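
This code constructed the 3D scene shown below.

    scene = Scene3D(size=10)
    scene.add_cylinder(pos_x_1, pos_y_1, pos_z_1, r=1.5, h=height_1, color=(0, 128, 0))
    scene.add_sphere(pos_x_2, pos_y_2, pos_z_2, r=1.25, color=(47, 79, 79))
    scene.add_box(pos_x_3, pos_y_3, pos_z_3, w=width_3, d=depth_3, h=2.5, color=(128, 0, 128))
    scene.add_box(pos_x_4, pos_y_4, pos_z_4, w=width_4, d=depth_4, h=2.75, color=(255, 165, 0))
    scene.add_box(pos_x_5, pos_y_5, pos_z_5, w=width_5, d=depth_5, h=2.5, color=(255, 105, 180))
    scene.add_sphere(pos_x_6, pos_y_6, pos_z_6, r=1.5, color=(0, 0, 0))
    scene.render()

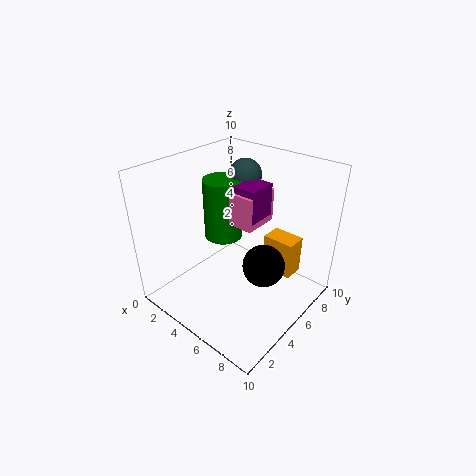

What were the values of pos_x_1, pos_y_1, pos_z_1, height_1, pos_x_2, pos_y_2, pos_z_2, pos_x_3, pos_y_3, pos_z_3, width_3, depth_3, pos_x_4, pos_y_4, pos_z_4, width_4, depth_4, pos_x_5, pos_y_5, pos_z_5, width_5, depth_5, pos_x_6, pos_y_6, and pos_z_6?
pos_x_1 = 2, pos_y_1 = 6.75, pos_z_1 = 3.25, height_1 = 4.75, pos_x_2 = 2.75, pos_y_2 = 8.5, pos_z_2 = 8, pos_x_3 = 3.25, pos_y_3 = 6.25, pos_z_3 = 5.5, width_3 = 2, depth_3 = 2.25, pos_x_4 = 6, pos_y_4 = 6.75, pos_z_4 = 2, width_4 = 2.25, depth_4 = 1.5, pos_x_5 = 3.25, pos_y_5 = 6, pos_z_5 = 5, width_5 = 2, depth_5 = 2.75, pos_x_6 = 6.75, pos_y_6 = 5.75, pos_z_6 = 3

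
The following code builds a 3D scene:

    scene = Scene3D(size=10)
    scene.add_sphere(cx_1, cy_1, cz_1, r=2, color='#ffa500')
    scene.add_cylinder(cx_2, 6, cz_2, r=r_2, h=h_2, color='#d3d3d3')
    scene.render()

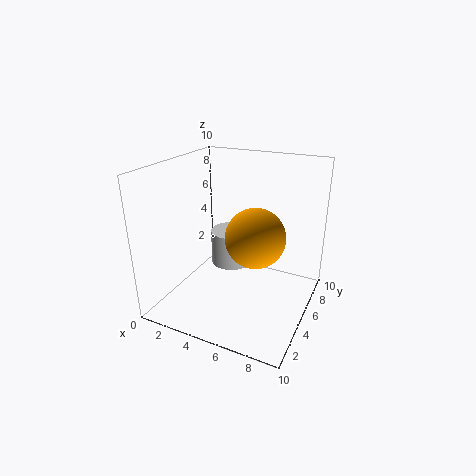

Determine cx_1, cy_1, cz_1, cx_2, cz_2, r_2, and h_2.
cx_1 = 6.5; cy_1 = 4.5; cz_1 = 5.5; cx_2 = 4; cz_2 = 2.5; r_2 = 1.5; h_2 = 2.5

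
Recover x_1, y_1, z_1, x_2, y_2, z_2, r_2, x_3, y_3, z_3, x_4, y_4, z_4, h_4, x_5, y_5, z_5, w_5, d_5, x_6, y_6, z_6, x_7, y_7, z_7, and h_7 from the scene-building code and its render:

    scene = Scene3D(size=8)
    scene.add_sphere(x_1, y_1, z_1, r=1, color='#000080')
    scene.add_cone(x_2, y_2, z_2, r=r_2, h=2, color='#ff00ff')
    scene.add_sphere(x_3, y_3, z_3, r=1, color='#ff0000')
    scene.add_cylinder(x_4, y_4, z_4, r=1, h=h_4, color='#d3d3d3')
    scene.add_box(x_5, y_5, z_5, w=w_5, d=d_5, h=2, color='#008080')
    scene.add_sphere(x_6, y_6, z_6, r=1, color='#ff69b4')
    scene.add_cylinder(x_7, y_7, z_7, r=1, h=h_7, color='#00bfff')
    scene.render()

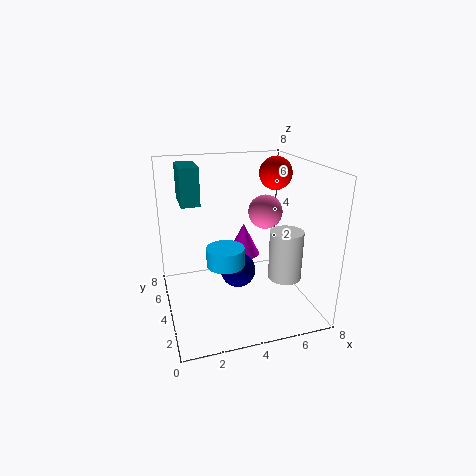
x_1 = 4
y_1 = 4
z_1 = 2
x_2 = 5
y_2 = 6
z_2 = 2
r_2 = 1
x_3 = 7
y_3 = 6
z_3 = 7
x_4 = 7
y_4 = 4
z_4 = 1
h_4 = 3
x_5 = 1
y_5 = 4
z_5 = 6
w_5 = 1
d_5 = 2
x_6 = 6
y_6 = 5
z_6 = 5
x_7 = 3
y_7 = 3
z_7 = 3
h_7 = 1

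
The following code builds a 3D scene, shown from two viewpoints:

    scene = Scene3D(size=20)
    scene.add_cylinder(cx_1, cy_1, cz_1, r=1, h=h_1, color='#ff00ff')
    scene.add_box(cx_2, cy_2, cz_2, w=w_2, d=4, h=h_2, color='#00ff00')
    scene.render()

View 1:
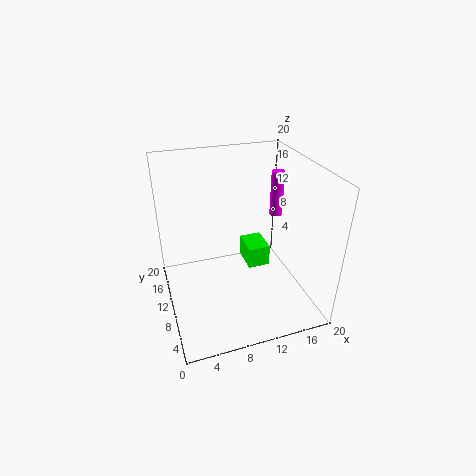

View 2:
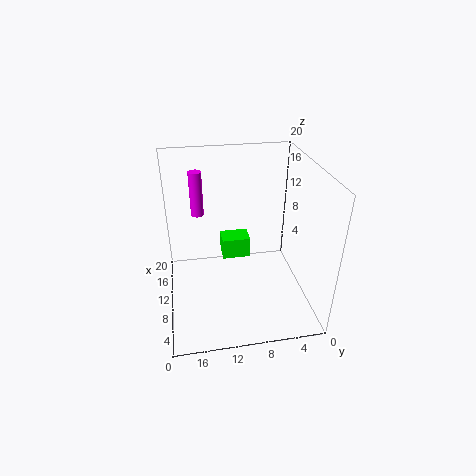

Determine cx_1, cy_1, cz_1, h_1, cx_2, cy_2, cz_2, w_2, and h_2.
cx_1 = 18, cy_1 = 15, cz_1 = 10, h_1 = 7, cx_2 = 11, cy_2 = 8, cz_2 = 6, w_2 = 3, h_2 = 3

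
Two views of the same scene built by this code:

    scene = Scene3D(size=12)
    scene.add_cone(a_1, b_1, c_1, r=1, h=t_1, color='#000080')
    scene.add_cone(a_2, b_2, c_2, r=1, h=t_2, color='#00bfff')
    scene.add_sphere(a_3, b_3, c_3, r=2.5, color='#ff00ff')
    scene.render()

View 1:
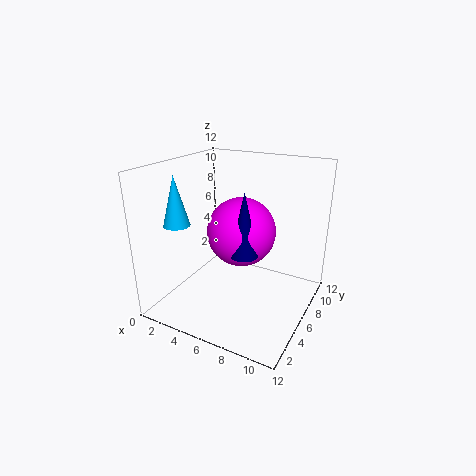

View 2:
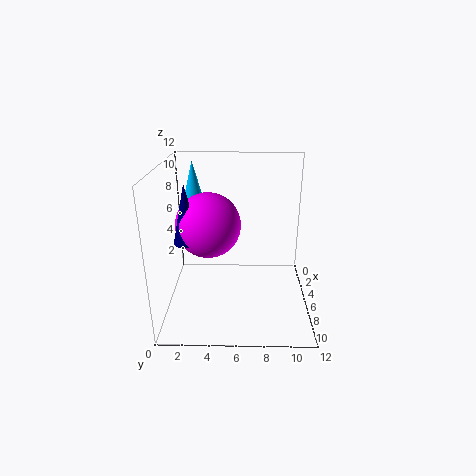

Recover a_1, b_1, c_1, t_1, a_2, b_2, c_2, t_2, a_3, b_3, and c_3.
a_1 = 8.5; b_1 = 2.25; c_1 = 6.75; t_1 = 4.5; a_2 = 3; b_2 = 2; c_2 = 8; t_2 = 3.75; a_3 = 7.5; b_3 = 3.75; c_3 = 7.75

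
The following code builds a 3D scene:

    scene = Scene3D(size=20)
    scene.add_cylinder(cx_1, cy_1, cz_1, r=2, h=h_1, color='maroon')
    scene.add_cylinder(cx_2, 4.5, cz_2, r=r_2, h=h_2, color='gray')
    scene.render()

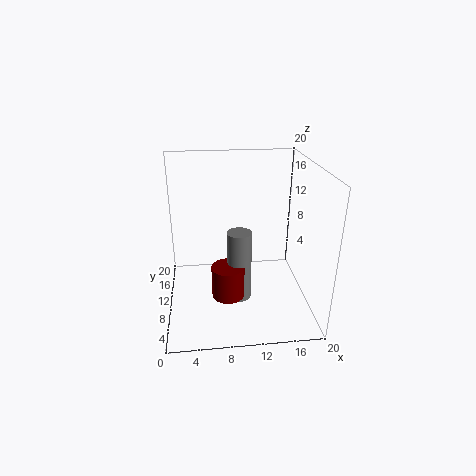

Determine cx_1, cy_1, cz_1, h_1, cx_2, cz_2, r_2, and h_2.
cx_1 = 8
cy_1 = 3.5
cz_1 = 5.5
h_1 = 4
cx_2 = 9.5
cz_2 = 4.5
r_2 = 1.5
h_2 = 9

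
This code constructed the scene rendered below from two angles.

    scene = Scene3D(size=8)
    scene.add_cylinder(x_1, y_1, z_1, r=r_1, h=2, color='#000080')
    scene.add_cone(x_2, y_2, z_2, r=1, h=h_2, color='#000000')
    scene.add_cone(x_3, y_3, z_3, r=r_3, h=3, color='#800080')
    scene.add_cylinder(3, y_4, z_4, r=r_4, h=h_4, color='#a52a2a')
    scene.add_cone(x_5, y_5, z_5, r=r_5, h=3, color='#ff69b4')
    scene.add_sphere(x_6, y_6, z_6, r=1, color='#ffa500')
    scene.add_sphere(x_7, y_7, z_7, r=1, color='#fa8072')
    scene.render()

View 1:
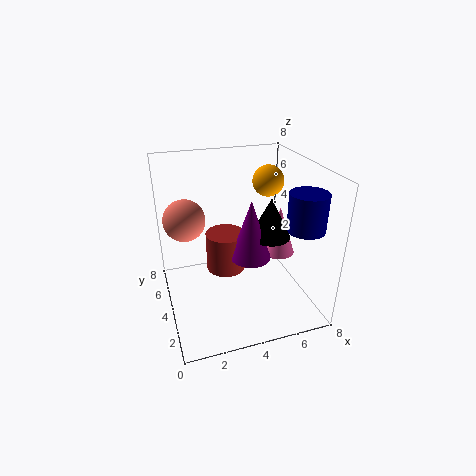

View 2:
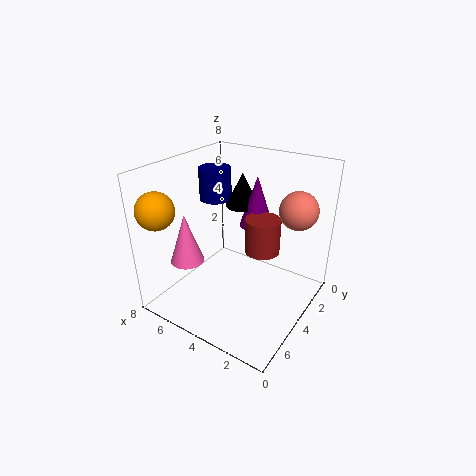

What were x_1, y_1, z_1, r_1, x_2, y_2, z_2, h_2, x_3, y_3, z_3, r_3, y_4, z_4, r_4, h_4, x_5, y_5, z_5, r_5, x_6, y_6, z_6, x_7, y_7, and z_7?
x_1 = 7, y_1 = 2, z_1 = 5, r_1 = 1, x_2 = 5, y_2 = 2, z_2 = 5, h_2 = 2, x_3 = 4, y_3 = 2, z_3 = 4, r_3 = 1, y_4 = 3, z_4 = 3, r_4 = 1, h_4 = 2, x_5 = 7, y_5 = 5, z_5 = 2, r_5 = 1, x_6 = 7, y_6 = 7, z_6 = 6, x_7 = 1, y_7 = 3, z_7 = 6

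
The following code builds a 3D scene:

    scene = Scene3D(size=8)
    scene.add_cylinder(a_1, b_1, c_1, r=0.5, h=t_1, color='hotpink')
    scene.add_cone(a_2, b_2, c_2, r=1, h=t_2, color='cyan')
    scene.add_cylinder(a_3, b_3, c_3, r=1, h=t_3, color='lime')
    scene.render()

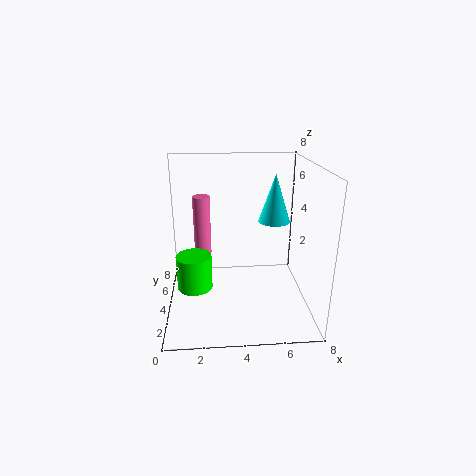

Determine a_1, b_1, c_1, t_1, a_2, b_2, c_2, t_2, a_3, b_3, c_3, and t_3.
a_1 = 2
b_1 = 5.5
c_1 = 2.5
t_1 = 3.5
a_2 = 6.5
b_2 = 6.5
c_2 = 4
t_2 = 3
a_3 = 1.5
b_3 = 4
c_3 = 1
t_3 = 2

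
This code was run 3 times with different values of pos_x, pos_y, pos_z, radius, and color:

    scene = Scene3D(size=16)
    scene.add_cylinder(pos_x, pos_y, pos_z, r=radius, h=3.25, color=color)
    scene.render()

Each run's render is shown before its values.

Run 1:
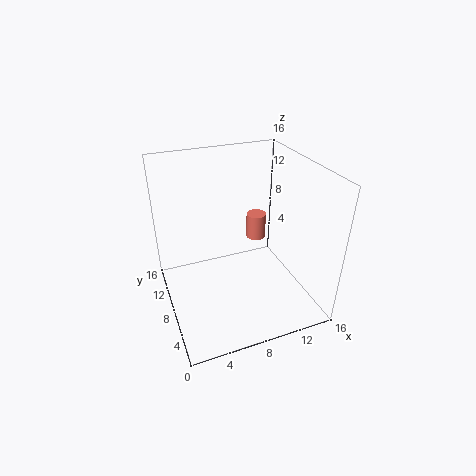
pos_x = 12.5
pos_y = 13
pos_z = 4.5
radius = 1.25
color = 'salmon'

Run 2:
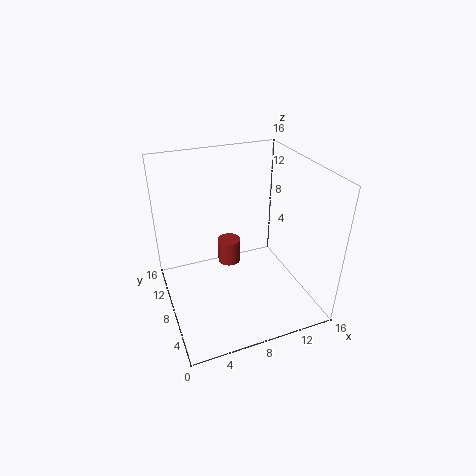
pos_x = 9
pos_y = 13.75
pos_z = 1
radius = 1.5
color = 'brown'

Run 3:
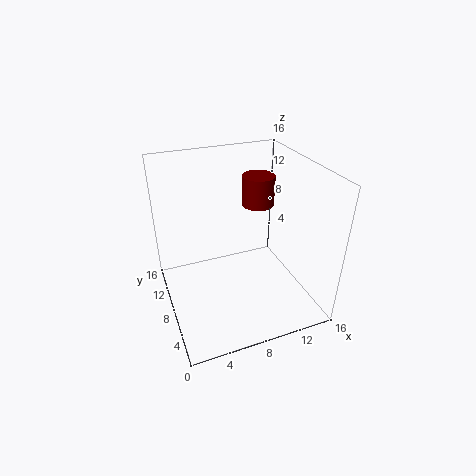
pos_x = 10.5
pos_y = 8.5
pos_z = 11.5
radius = 1.75
color = 'maroon'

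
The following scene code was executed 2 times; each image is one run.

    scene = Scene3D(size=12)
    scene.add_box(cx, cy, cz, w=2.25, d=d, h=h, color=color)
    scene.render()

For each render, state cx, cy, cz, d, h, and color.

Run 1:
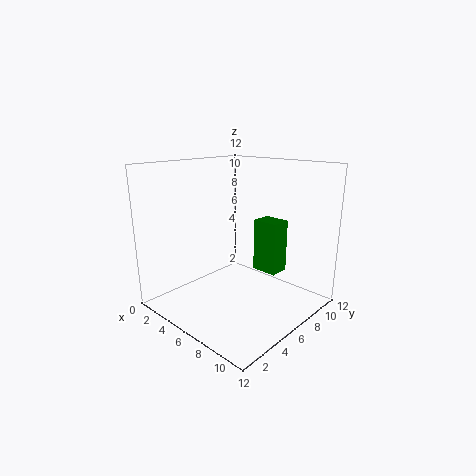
cx = 6.25, cy = 7.75, cz = 2.75, d = 1.75, h = 4.5, color = 'green'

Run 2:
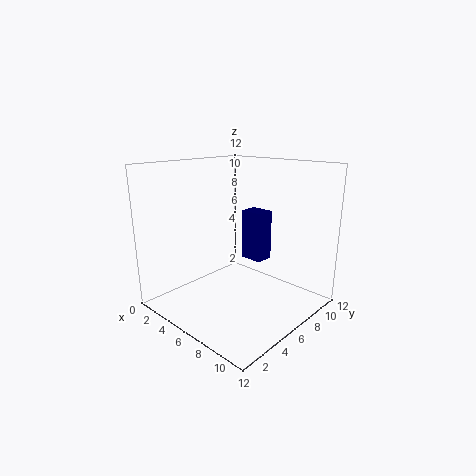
cx = 3.25, cy = 9.5, cz = 2.5, d = 1.75, h = 4.75, color = 'navy'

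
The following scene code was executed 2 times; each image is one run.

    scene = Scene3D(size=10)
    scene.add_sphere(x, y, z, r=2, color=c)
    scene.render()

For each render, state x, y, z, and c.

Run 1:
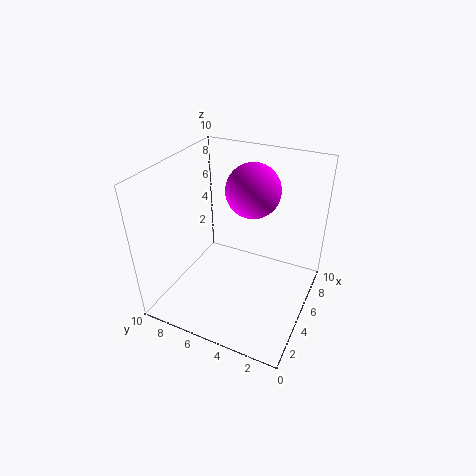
x = 7.5, y = 5, z = 7.5, c = 'magenta'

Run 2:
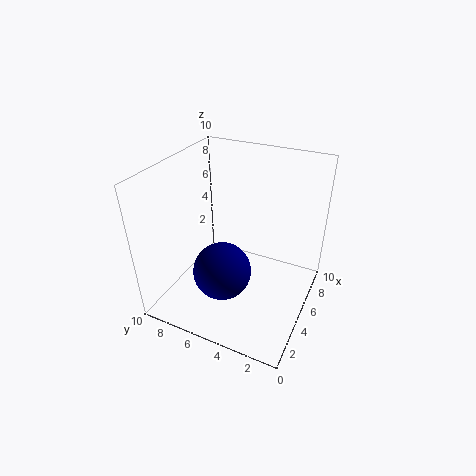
x = 3.5, y = 5.5, z = 3, c = 'navy'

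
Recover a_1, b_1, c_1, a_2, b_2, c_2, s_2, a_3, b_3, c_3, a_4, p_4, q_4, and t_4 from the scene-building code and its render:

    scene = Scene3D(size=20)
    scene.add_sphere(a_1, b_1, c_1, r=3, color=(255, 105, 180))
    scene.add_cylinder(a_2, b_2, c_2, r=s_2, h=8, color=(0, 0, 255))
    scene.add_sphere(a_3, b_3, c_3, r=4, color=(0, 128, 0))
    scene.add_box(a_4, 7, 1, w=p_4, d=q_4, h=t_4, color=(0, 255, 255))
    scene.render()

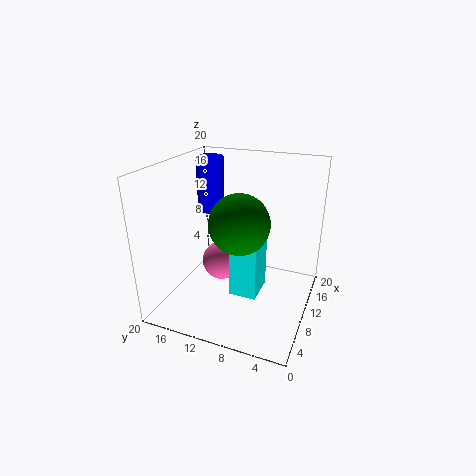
a_1 = 13; b_1 = 14; c_1 = 4; a_2 = 14; b_2 = 16; c_2 = 12; s_2 = 2; a_3 = 8; b_3 = 9; c_3 = 13; a_4 = 9; p_4 = 5; q_4 = 4; t_4 = 8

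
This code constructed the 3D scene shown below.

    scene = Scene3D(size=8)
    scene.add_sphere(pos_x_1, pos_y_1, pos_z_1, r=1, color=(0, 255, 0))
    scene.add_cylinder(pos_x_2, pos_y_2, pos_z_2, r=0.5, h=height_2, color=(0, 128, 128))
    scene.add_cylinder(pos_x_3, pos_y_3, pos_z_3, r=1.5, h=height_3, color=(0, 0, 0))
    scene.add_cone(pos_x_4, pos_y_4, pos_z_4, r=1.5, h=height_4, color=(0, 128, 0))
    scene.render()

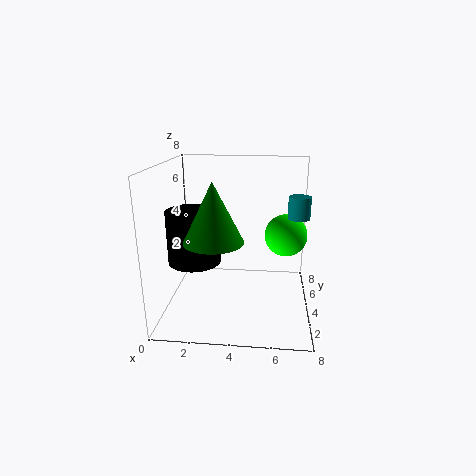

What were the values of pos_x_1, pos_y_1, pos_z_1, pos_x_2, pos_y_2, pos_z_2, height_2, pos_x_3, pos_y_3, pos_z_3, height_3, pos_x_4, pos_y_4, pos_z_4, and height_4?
pos_x_1 = 6.5
pos_y_1 = 2
pos_z_1 = 5
pos_x_2 = 7
pos_y_2 = 1.5
pos_z_2 = 6
height_2 = 1
pos_x_3 = 1.5
pos_y_3 = 4
pos_z_3 = 2.5
height_3 = 3
pos_x_4 = 3
pos_y_4 = 2
pos_z_4 = 4.5
height_4 = 3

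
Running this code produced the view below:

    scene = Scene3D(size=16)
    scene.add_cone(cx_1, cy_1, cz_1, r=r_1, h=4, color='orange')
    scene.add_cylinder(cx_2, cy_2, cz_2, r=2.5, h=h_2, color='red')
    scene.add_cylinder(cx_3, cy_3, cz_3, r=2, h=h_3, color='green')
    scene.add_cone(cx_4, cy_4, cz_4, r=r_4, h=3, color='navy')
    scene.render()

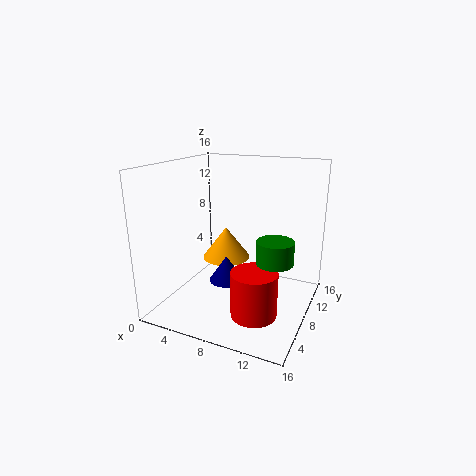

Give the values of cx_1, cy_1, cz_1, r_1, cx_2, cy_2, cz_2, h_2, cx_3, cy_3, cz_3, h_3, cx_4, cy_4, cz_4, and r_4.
cx_1 = 4.5
cy_1 = 12
cz_1 = 3.5
r_1 = 3
cx_2 = 11
cy_2 = 5.5
cz_2 = 0.5
h_2 = 5
cx_3 = 12.5
cy_3 = 7.5
cz_3 = 6
h_3 = 2.5
cx_4 = 6.5
cy_4 = 8
cz_4 = 2.5
r_4 = 2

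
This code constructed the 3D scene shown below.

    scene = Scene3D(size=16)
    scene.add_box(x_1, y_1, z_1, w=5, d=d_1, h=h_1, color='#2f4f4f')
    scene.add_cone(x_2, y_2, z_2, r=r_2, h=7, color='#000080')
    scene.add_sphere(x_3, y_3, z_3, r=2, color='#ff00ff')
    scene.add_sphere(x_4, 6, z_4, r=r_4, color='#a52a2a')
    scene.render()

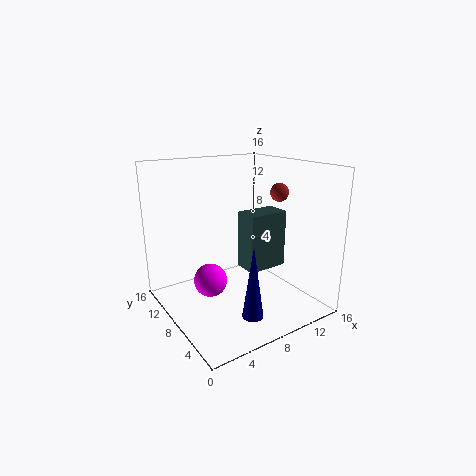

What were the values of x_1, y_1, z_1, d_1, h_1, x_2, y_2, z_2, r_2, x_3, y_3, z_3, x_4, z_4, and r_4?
x_1 = 10
y_1 = 8
z_1 = 3
d_1 = 3
h_1 = 7
x_2 = 5
y_2 = 1
z_2 = 3
r_2 = 1
x_3 = 6
y_3 = 11
z_3 = 2
x_4 = 12
z_4 = 13
r_4 = 1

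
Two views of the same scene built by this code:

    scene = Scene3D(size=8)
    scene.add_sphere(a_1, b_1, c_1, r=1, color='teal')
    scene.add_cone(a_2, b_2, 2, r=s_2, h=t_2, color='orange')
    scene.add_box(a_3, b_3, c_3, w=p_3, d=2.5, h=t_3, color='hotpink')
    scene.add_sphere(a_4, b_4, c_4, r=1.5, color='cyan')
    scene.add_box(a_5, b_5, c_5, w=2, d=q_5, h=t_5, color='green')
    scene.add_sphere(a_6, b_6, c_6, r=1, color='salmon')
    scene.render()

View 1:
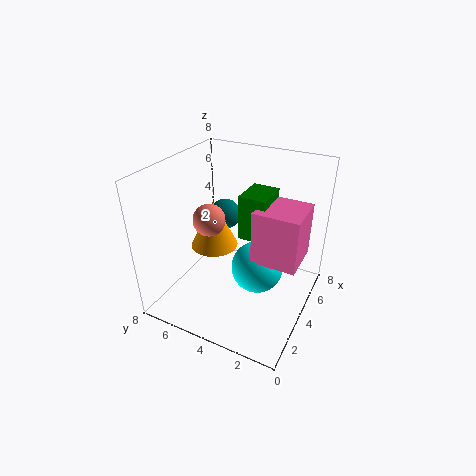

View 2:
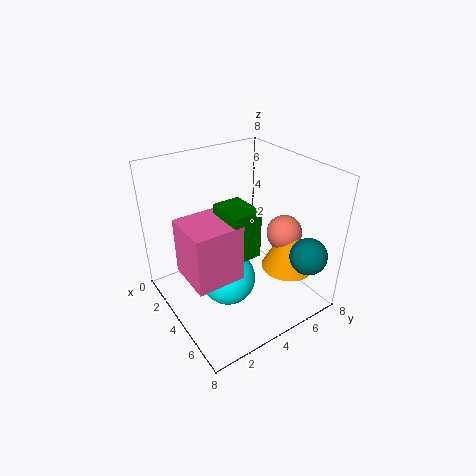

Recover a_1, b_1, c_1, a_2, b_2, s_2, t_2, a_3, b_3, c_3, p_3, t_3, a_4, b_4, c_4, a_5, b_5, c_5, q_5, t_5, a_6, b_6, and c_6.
a_1 = 7, b_1 = 6.5, c_1 = 3.5, a_2 = 5.5, b_2 = 6.5, s_2 = 1.5, t_2 = 3, a_3 = 3.5, b_3 = 0.5, c_3 = 3, p_3 = 2.5, t_3 = 3, a_4 = 4.5, b_4 = 3, c_4 = 2, a_5 = 4, b_5 = 2.5, c_5 = 4, q_5 = 1.5, t_5 = 2.5, a_6 = 5, b_6 = 6.5, c_6 = 4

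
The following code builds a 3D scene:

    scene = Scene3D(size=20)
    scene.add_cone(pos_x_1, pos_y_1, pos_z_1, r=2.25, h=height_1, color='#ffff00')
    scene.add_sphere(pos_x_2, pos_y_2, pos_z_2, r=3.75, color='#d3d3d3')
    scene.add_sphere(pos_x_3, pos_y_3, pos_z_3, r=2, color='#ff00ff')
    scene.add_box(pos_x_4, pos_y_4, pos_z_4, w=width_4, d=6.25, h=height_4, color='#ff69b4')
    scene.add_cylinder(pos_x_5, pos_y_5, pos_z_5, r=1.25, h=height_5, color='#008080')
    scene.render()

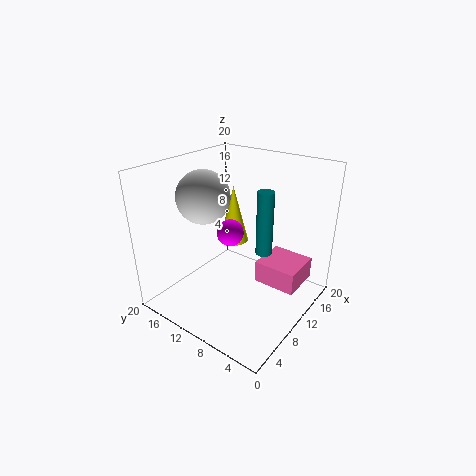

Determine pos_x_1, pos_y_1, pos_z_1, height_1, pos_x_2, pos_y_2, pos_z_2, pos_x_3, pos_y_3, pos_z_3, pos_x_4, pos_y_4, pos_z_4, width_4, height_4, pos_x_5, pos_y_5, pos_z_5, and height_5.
pos_x_1 = 14.25; pos_y_1 = 14; pos_z_1 = 6.75; height_1 = 8.75; pos_x_2 = 8.75; pos_y_2 = 15; pos_z_2 = 15.25; pos_x_3 = 11.75; pos_y_3 = 12.75; pos_z_3 = 9.25; pos_x_4 = 12.25; pos_y_4 = 2.25; pos_z_4 = 2.25; width_4 = 6; height_4 = 3.25; pos_x_5 = 14.5; pos_y_5 = 8.5; pos_z_5 = 6; height_5 = 9.75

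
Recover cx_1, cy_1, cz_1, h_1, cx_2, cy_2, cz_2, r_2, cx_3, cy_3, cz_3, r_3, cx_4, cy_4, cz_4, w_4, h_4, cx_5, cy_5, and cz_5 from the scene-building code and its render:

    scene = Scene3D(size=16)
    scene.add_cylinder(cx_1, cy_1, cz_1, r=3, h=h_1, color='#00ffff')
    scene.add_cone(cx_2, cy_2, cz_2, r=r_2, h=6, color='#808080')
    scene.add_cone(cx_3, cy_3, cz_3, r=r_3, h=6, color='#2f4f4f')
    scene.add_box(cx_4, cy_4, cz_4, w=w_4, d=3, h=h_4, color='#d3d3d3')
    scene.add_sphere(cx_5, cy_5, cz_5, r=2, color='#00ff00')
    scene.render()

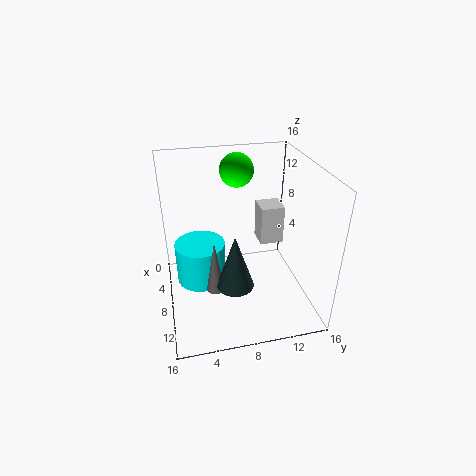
cx_1 = 5; cy_1 = 4; cz_1 = 1; h_1 = 5; cx_2 = 10; cy_2 = 5; cz_2 = 3; r_2 = 1; cx_3 = 11; cy_3 = 7; cz_3 = 4; r_3 = 2; cx_4 = 1; cy_4 = 12; cz_4 = 4; w_4 = 3; h_4 = 5; cx_5 = 3; cy_5 = 9; cz_5 = 14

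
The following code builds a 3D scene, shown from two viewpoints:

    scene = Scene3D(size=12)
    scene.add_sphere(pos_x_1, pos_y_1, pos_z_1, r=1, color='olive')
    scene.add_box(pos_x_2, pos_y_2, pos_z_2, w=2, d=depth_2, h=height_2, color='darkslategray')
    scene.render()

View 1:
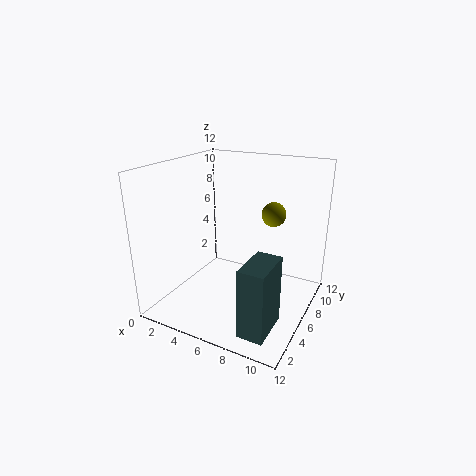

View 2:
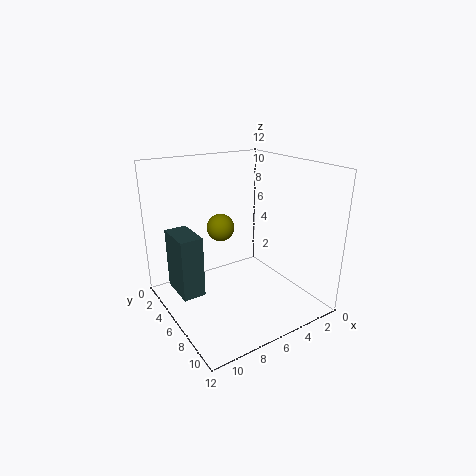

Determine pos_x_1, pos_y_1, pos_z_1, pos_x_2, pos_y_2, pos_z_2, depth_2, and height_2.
pos_x_1 = 8.5
pos_y_1 = 7.5
pos_z_1 = 8
pos_x_2 = 8.5
pos_y_2 = 1
pos_z_2 = 0.5
depth_2 = 3.5
height_2 = 5.5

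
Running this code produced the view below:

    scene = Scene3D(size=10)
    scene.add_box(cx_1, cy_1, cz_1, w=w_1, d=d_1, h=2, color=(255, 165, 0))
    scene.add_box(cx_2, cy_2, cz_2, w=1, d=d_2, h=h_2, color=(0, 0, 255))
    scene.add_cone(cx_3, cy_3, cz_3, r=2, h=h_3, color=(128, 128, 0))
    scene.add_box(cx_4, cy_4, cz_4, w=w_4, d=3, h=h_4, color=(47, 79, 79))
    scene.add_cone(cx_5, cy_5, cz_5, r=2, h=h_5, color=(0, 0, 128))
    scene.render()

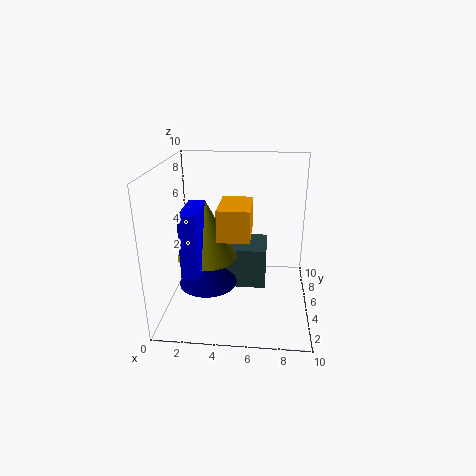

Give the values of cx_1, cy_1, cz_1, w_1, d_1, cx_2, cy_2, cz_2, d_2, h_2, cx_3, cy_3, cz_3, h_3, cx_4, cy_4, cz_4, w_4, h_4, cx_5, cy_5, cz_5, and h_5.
cx_1 = 4; cy_1 = 2; cz_1 = 6; w_1 = 2; d_1 = 3; cx_2 = 2; cy_2 = 1; cz_2 = 4; d_2 = 3; h_2 = 4; cx_3 = 3; cy_3 = 4; cz_3 = 4; h_3 = 4; cx_4 = 4; cy_4 = 5; cz_4 = 1; w_4 = 3; h_4 = 3; cx_5 = 3; cy_5 = 4; cz_5 = 2; h_5 = 2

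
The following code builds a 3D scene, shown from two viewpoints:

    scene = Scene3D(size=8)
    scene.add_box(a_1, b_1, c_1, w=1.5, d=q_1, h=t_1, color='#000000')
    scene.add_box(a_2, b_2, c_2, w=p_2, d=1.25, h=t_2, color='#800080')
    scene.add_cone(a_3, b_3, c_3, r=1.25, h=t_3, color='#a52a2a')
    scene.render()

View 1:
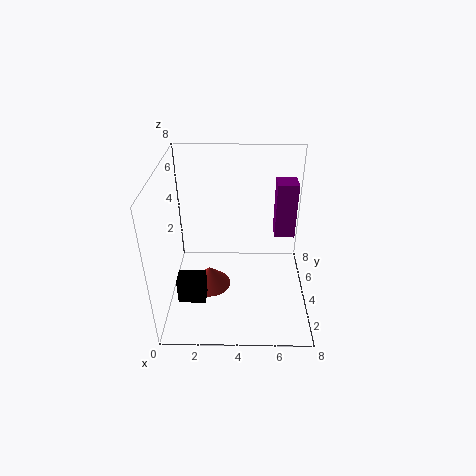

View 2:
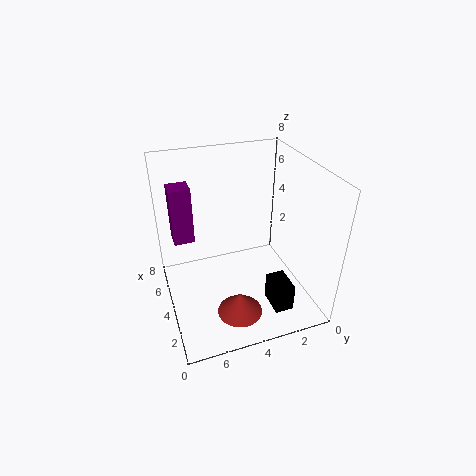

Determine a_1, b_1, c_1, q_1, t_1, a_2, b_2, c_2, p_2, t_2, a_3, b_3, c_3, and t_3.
a_1 = 0.75, b_1 = 2, c_1 = 1, q_1 = 1, t_1 = 1.5, a_2 = 6.25, b_2 = 6, c_2 = 2.75, p_2 = 1.25, t_2 = 3.5, a_3 = 2.25, b_3 = 4.5, c_3 = 0.25, t_3 = 1.25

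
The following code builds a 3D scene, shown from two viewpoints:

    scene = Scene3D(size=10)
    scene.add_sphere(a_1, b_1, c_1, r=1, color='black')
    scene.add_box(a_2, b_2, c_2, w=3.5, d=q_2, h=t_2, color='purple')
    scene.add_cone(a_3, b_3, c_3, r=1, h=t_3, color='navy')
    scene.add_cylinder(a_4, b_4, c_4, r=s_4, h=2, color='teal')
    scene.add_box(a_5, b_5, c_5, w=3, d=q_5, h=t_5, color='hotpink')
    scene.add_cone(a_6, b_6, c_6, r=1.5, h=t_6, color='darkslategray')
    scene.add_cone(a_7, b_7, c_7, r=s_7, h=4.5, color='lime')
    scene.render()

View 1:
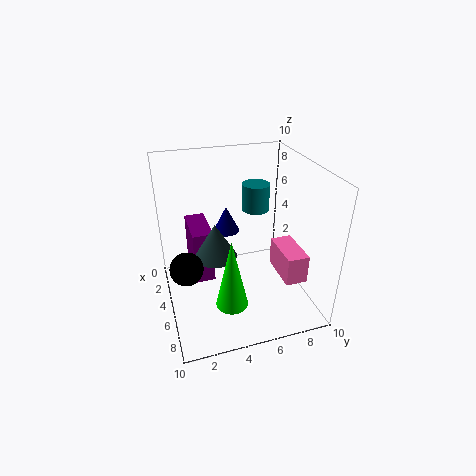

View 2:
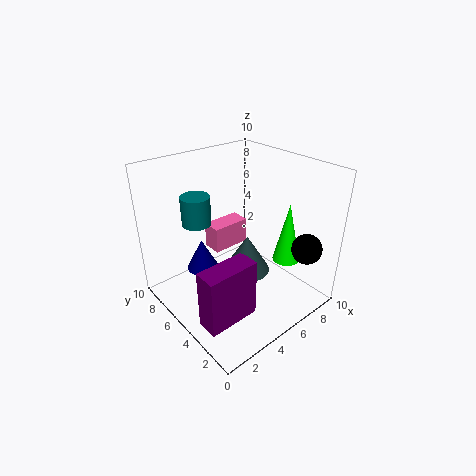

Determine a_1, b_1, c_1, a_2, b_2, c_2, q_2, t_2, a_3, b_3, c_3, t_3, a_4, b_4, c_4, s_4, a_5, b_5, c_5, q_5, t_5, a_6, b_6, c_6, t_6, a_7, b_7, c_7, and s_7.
a_1 = 7.5, b_1 = 1, c_1 = 5, a_2 = 0.5, b_2 = 2, c_2 = 1, q_2 = 1.5, t_2 = 4, a_3 = 2, b_3 = 5, c_3 = 4, t_3 = 2, a_4 = 3, b_4 = 7, c_4 = 6, s_4 = 1, a_5 = 5, b_5 = 7.5, c_5 = 2.5, q_5 = 1.5, t_5 = 2, a_6 = 4.5, b_6 = 3.5, c_6 = 3.5, t_6 = 2.5, a_7 = 8.5, b_7 = 3.5, c_7 = 2.5, s_7 = 1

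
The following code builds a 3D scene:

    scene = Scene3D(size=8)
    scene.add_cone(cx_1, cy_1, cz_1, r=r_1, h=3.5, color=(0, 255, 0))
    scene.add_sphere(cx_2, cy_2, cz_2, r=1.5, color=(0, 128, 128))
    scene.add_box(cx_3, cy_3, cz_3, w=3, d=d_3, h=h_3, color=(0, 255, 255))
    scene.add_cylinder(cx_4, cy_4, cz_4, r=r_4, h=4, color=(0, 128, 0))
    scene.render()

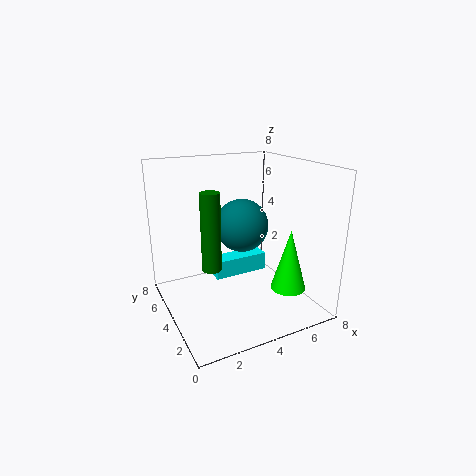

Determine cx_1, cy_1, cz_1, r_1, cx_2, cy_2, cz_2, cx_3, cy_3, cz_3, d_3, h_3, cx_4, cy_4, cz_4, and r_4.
cx_1 = 6.5
cy_1 = 2.5
cz_1 = 1
r_1 = 1
cx_2 = 4.5
cy_2 = 4.5
cz_2 = 4.5
cx_3 = 2.5
cy_3 = 3.5
cz_3 = 2
d_3 = 1
h_3 = 1
cx_4 = 2
cy_4 = 3
cz_4 = 3
r_4 = 0.5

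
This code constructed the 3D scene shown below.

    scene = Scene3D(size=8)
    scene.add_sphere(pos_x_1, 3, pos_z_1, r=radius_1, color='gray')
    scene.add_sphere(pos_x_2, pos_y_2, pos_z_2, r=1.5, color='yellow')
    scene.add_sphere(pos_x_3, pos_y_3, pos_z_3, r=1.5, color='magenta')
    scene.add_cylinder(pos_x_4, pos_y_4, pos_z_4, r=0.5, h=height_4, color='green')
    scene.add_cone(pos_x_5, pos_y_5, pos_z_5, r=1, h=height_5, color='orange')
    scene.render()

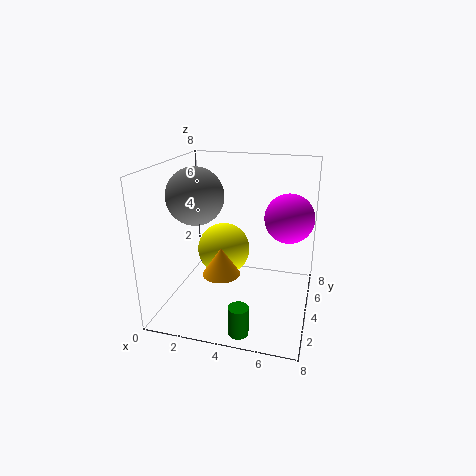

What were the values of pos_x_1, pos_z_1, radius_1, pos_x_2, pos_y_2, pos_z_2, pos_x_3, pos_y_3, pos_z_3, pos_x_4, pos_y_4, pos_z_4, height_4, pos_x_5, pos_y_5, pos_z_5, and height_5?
pos_x_1 = 2
pos_z_1 = 6.5
radius_1 = 1.5
pos_x_2 = 3
pos_y_2 = 4.5
pos_z_2 = 3
pos_x_3 = 6.5
pos_y_3 = 6.5
pos_z_3 = 4.5
pos_x_4 = 5
pos_y_4 = 0.5
pos_z_4 = 0.5
height_4 = 1.5
pos_x_5 = 3.5
pos_y_5 = 2.5
pos_z_5 = 2.5
height_5 = 1.5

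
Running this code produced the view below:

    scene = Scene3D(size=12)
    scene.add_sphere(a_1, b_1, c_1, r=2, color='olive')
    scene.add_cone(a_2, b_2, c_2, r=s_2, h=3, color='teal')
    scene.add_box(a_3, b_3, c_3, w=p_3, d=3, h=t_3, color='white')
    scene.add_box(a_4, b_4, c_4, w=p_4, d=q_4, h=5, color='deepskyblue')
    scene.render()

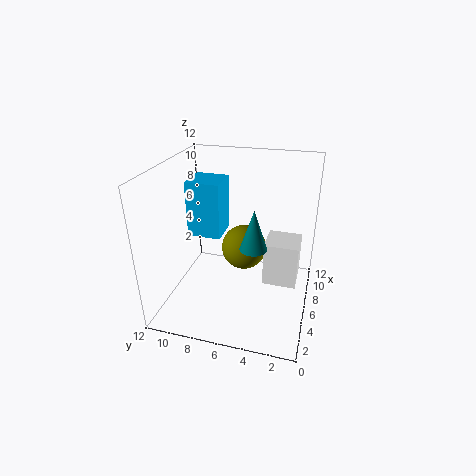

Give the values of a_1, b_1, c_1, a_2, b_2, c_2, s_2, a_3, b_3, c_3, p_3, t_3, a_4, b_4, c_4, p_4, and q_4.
a_1 = 8
b_1 = 6
c_1 = 4
a_2 = 3
b_2 = 4
c_2 = 7
s_2 = 1
a_3 = 7
b_3 = 1
c_3 = 1
p_3 = 3
t_3 = 4
a_4 = 7
b_4 = 8
c_4 = 5
p_4 = 3
q_4 = 3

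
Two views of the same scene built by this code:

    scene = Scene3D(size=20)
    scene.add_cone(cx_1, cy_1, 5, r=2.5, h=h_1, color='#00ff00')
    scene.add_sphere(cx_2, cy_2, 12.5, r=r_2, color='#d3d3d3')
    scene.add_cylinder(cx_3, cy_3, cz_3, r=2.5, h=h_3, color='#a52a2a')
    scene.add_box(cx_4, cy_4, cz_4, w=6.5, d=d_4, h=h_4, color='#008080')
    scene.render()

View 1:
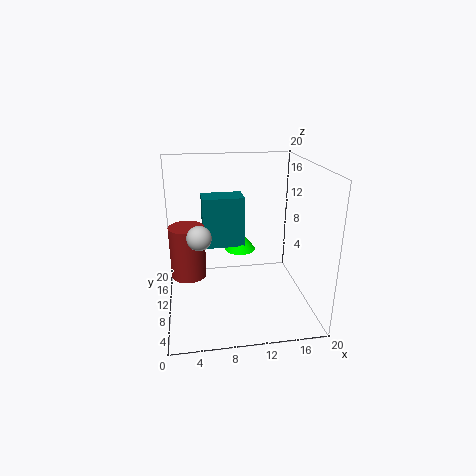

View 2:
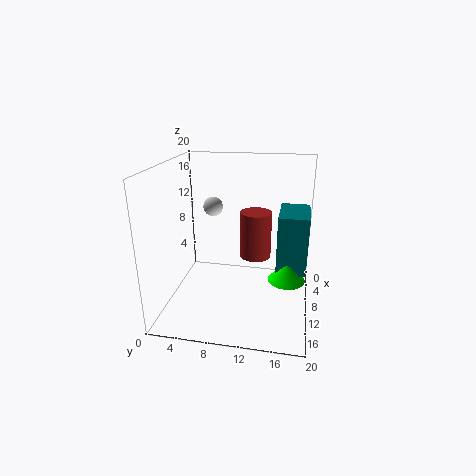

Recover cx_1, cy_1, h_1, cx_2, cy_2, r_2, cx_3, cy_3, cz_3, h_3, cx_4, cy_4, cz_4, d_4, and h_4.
cx_1 = 11.5, cy_1 = 17, h_1 = 3, cx_2 = 4.5, cy_2 = 5, r_2 = 1.5, cx_3 = 3, cy_3 = 11.5, cz_3 = 4, h_3 = 7.5, cx_4 = 5.5, cy_4 = 15.5, cz_4 = 6, d_4 = 4, h_4 = 8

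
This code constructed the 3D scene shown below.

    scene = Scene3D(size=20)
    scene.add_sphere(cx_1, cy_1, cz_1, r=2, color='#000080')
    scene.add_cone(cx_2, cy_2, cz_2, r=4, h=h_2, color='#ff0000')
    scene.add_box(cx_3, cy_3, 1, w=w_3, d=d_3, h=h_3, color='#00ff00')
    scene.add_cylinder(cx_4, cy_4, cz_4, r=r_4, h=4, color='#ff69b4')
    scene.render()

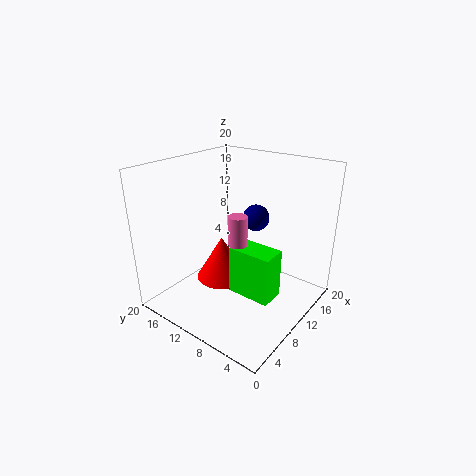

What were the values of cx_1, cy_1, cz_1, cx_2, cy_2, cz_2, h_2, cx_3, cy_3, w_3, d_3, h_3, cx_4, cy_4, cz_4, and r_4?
cx_1 = 15.5; cy_1 = 10.75; cz_1 = 11; cx_2 = 11.75; cy_2 = 14.5; cz_2 = 1.25; h_2 = 6.75; cx_3 = 9.5; cy_3 = 4.75; w_3 = 3.75; d_3 = 6.5; h_3 = 7.25; cx_4 = 8; cy_4 = 8.5; cz_4 = 10.25; r_4 = 1.25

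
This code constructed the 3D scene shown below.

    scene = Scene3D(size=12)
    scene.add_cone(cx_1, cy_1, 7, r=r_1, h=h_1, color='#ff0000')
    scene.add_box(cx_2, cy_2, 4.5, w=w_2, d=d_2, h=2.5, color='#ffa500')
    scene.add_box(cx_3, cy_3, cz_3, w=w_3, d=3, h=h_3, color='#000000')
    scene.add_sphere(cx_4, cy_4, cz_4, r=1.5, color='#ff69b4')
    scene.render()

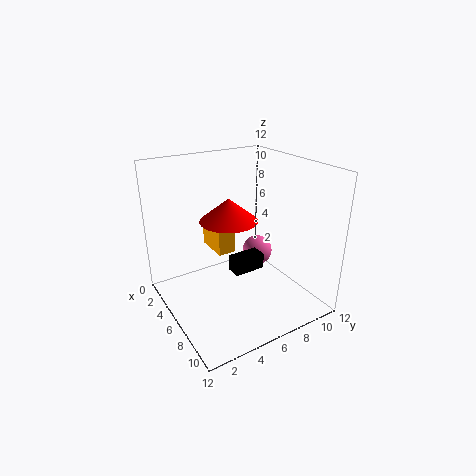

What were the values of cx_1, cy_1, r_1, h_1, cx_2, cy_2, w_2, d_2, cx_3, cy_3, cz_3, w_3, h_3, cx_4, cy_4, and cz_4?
cx_1 = 4.5, cy_1 = 6, r_1 = 2.5, h_1 = 2, cx_2 = 2.5, cy_2 = 4.5, w_2 = 3, d_2 = 1.5, cx_3 = 3.5, cy_3 = 6.5, cz_3 = 1.5, w_3 = 1.5, h_3 = 1.5, cx_4 = 2.5, cy_4 = 10.5, cz_4 = 2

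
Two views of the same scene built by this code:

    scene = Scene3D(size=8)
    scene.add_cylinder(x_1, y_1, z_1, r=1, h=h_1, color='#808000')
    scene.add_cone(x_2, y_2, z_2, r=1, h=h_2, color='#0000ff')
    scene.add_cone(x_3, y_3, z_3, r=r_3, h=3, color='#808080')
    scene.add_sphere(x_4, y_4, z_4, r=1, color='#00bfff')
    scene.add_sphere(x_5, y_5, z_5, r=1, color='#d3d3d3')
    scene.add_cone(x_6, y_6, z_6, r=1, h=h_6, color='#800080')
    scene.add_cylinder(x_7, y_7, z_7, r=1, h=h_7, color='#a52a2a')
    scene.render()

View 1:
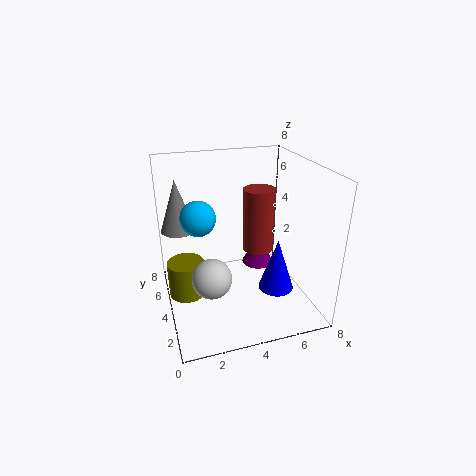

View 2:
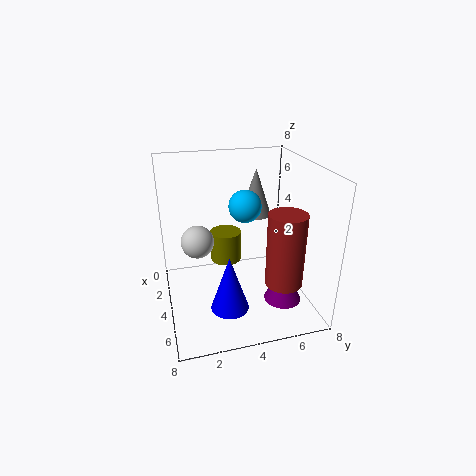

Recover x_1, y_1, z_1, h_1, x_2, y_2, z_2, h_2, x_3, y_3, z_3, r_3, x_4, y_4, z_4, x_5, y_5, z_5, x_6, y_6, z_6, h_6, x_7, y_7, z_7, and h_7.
x_1 = 1, y_1 = 4, z_1 = 1, h_1 = 2, x_2 = 6, y_2 = 3, z_2 = 1, h_2 = 3, x_3 = 1, y_3 = 6, z_3 = 4, r_3 = 1, x_4 = 2, y_4 = 5, z_4 = 5, x_5 = 2, y_5 = 2, z_5 = 3, x_6 = 6, y_6 = 6, z_6 = 1, h_6 = 2, x_7 = 6, y_7 = 6, z_7 = 2, h_7 = 4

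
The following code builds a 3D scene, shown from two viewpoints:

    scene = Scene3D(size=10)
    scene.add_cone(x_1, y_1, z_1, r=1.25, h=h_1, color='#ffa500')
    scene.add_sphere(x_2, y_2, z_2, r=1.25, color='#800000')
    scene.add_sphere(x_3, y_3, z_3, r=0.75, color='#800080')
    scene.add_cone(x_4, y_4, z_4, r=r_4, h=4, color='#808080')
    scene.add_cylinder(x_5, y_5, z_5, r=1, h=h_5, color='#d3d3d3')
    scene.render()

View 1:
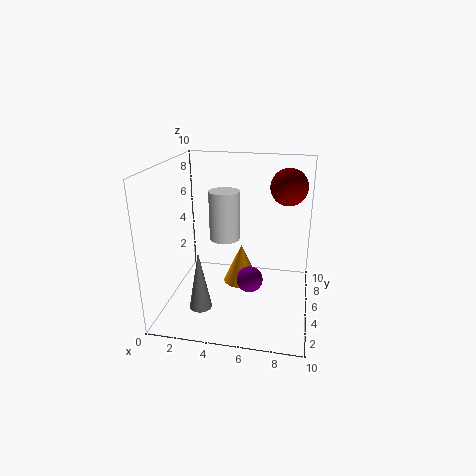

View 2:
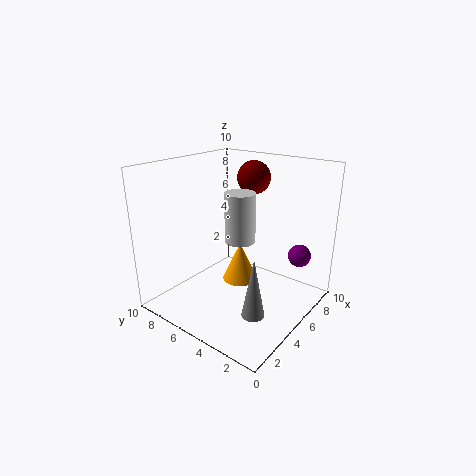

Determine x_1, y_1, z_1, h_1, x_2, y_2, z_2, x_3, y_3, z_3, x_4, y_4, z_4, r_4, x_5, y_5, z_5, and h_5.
x_1 = 5.25; y_1 = 5; z_1 = 1.75; h_1 = 2.75; x_2 = 8.25; y_2 = 6; z_2 = 8.5; x_3 = 6.5; y_3 = 1; z_3 = 4.25; x_4 = 3; y_4 = 2.25; z_4 = 1; r_4 = 0.75; x_5 = 4.25; y_5 = 4.25; z_5 = 5.25; h_5 = 3.25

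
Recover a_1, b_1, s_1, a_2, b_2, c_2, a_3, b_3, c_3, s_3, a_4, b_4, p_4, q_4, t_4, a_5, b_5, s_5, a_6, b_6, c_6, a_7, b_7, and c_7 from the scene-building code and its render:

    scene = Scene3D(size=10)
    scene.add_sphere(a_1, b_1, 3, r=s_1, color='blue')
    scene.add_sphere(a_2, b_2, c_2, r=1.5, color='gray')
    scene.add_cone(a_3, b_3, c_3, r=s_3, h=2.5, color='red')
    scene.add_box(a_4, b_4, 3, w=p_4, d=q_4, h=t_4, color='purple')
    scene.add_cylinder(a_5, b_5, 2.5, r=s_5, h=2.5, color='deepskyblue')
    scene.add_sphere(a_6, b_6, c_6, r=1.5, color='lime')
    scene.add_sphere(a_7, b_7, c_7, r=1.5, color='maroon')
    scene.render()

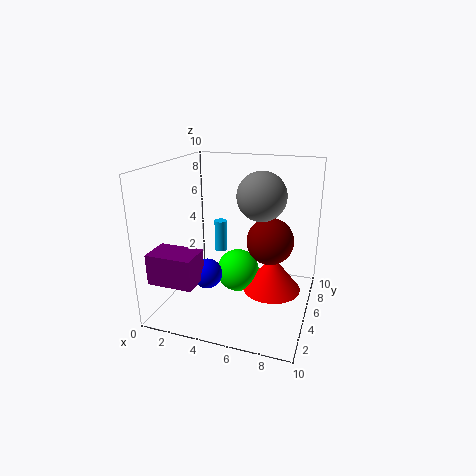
a_1 = 3.5, b_1 = 3, s_1 = 1, a_2 = 7, b_2 = 3.5, c_2 = 8.5, a_3 = 7.5, b_3 = 5, c_3 = 1.5, s_3 = 2, a_4 = 0.5, b_4 = 0.5, p_4 = 3, q_4 = 2, t_4 = 2, a_5 = 2.5, b_5 = 8, s_5 = 0.5, a_6 = 5, b_6 = 5, c_6 = 2.5, a_7 = 7.5, b_7 = 4, c_7 = 5.5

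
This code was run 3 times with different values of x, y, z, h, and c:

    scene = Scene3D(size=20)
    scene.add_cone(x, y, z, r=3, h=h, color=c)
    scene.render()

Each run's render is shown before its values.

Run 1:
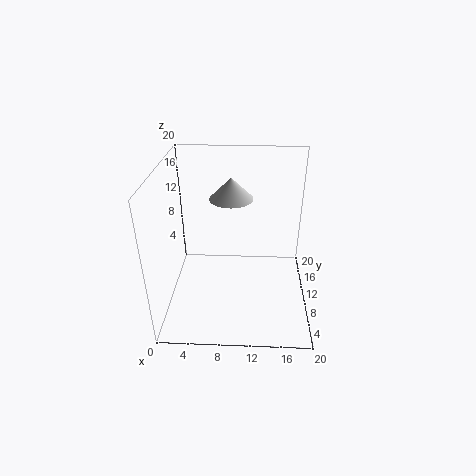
x = 9; y = 12; z = 15; h = 3; c = 'lightgray'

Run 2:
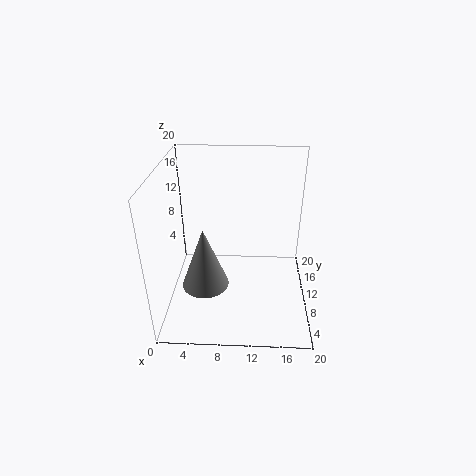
x = 6; y = 5; z = 6; h = 8; c = 'gray'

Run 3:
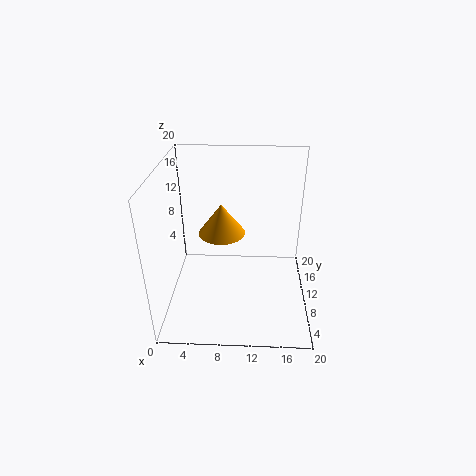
x = 8; y = 8; z = 12; h = 4; c = 'orange'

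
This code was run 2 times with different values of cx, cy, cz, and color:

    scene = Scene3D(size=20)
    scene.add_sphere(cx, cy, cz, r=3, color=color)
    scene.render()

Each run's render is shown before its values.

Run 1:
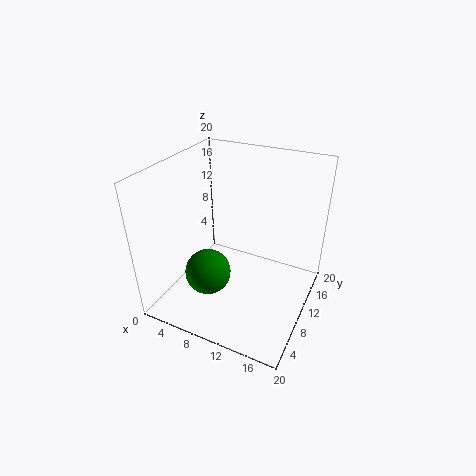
cx = 8
cy = 5
cz = 7
color = 'green'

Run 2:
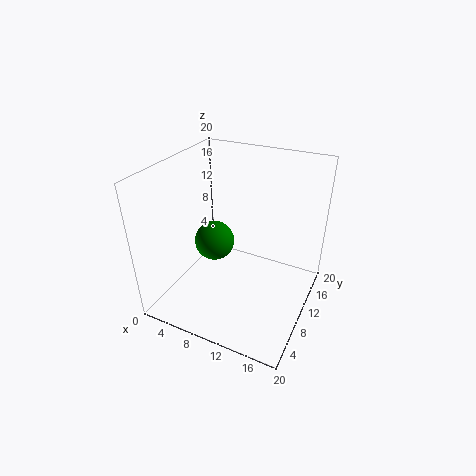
cx = 5
cy = 12
cz = 7
color = 'green'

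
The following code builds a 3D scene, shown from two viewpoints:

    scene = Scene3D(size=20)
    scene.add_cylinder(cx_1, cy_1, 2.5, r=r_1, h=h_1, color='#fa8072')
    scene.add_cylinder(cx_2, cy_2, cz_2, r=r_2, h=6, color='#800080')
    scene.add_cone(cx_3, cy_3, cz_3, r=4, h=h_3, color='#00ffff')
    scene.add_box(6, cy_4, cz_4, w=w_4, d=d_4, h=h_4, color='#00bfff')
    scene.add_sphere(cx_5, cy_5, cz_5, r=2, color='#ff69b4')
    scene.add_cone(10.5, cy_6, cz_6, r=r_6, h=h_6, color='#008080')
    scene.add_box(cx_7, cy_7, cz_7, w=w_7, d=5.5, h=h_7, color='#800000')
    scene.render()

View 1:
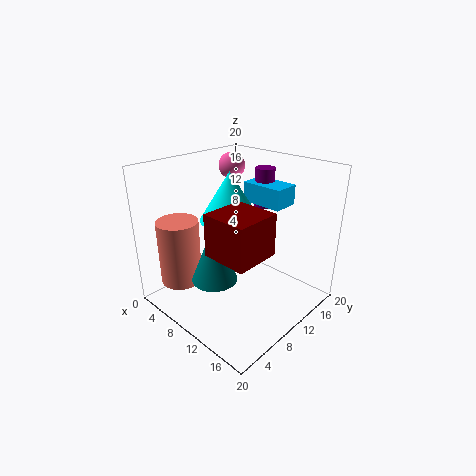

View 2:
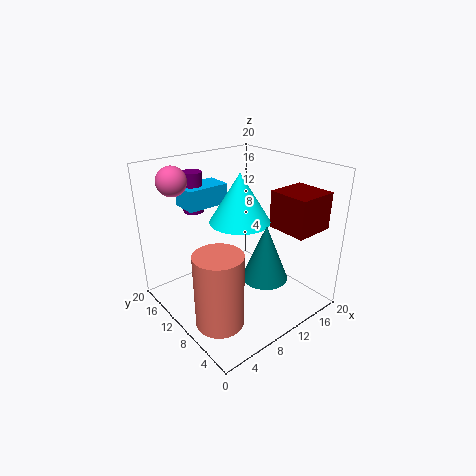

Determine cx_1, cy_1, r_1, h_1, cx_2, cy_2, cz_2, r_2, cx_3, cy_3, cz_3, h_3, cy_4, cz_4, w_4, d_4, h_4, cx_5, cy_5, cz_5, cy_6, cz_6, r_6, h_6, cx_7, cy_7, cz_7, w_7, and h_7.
cx_1 = 3
cy_1 = 5
r_1 = 3
h_1 = 9.5
cx_2 = 8
cy_2 = 18
cz_2 = 12
r_2 = 1.5
cx_3 = 9.5
cy_3 = 9
cz_3 = 13
h_3 = 6.5
cy_4 = 15.5
cz_4 = 13
w_4 = 6.5
d_4 = 4
h_4 = 3
cx_5 = 3.5
cy_5 = 15.5
cz_5 = 18
cy_6 = 5
cz_6 = 6
r_6 = 3
h_6 = 7.5
cx_7 = 13
cy_7 = 1.5
cz_7 = 12
w_7 = 5.5
h_7 = 5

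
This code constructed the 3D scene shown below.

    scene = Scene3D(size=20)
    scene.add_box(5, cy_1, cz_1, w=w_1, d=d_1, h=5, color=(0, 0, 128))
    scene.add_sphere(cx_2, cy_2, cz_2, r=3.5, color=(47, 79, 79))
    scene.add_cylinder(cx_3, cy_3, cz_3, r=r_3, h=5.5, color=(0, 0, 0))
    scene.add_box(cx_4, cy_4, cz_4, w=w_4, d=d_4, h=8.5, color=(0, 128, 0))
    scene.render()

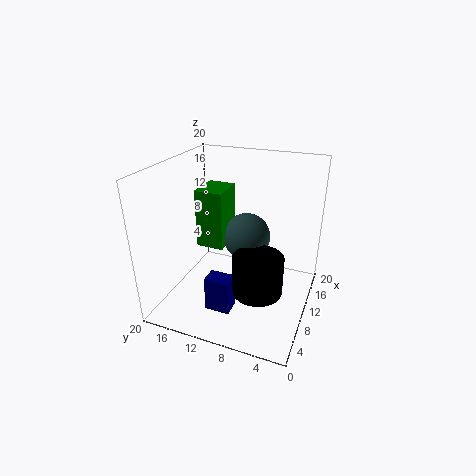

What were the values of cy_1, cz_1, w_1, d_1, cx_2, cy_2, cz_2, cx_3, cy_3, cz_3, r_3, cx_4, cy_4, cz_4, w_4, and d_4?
cy_1 = 9.5, cz_1 = 0.5, w_1 = 2.5, d_1 = 3.5, cx_2 = 13.5, cy_2 = 10, cz_2 = 8.5, cx_3 = 8.5, cy_3 = 6.5, cz_3 = 3, r_3 = 3.5, cx_4 = 10, cy_4 = 12.5, cz_4 = 7.5, w_4 = 5, d_4 = 4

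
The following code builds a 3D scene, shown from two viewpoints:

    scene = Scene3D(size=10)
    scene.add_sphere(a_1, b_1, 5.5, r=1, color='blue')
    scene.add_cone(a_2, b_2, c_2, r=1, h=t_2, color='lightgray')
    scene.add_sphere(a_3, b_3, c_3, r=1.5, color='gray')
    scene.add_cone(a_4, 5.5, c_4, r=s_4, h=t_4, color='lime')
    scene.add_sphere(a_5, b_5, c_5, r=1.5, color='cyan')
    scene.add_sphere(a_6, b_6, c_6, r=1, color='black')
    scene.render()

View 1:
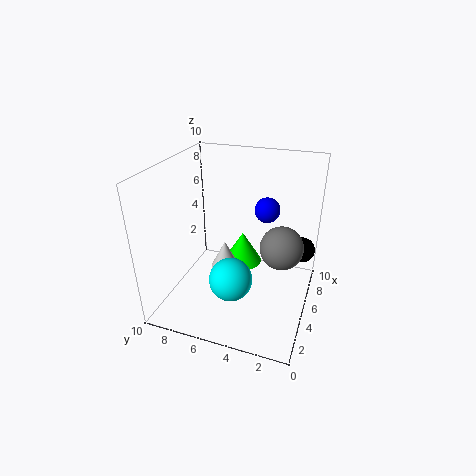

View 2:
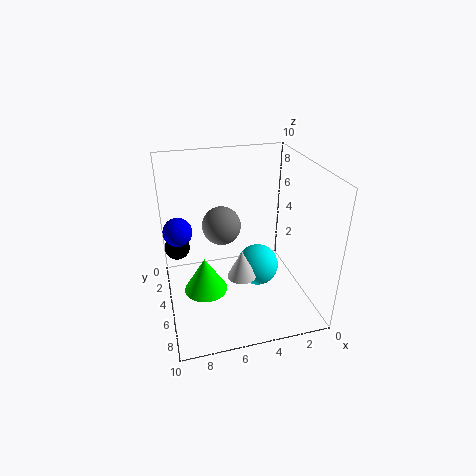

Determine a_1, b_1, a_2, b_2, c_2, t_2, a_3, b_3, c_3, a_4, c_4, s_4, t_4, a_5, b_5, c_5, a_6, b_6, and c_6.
a_1 = 9
b_1 = 4
a_2 = 5
b_2 = 6
c_2 = 2.5
t_2 = 2
a_3 = 5.5
b_3 = 2
c_3 = 4.5
a_4 = 7.5
c_4 = 1.5
s_4 = 1.5
t_4 = 2.5
a_5 = 3.5
b_5 = 5
c_5 = 2.5
a_6 = 9
b_6 = 1
c_6 = 2.5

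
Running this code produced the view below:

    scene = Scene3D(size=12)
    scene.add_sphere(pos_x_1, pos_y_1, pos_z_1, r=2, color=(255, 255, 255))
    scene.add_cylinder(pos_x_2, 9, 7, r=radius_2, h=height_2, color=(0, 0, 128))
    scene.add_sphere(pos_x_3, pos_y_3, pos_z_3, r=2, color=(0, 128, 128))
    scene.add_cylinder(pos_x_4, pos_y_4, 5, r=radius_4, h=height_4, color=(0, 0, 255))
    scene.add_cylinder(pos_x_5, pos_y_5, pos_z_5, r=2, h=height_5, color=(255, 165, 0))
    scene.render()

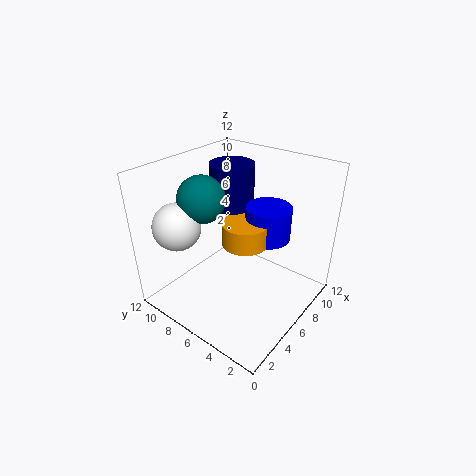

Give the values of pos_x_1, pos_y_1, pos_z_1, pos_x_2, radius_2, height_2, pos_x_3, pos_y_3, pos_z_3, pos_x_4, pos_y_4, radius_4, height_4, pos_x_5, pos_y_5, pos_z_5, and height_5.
pos_x_1 = 3, pos_y_1 = 10, pos_z_1 = 7, pos_x_2 = 9, radius_2 = 2, height_2 = 4, pos_x_3 = 5, pos_y_3 = 9, pos_z_3 = 9, pos_x_4 = 9, pos_y_4 = 5, radius_4 = 2, height_4 = 3, pos_x_5 = 7, pos_y_5 = 6, pos_z_5 = 5, height_5 = 2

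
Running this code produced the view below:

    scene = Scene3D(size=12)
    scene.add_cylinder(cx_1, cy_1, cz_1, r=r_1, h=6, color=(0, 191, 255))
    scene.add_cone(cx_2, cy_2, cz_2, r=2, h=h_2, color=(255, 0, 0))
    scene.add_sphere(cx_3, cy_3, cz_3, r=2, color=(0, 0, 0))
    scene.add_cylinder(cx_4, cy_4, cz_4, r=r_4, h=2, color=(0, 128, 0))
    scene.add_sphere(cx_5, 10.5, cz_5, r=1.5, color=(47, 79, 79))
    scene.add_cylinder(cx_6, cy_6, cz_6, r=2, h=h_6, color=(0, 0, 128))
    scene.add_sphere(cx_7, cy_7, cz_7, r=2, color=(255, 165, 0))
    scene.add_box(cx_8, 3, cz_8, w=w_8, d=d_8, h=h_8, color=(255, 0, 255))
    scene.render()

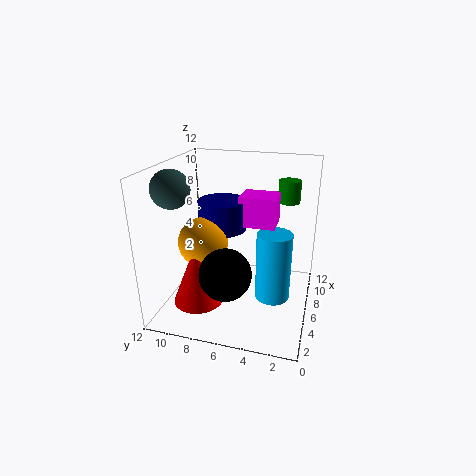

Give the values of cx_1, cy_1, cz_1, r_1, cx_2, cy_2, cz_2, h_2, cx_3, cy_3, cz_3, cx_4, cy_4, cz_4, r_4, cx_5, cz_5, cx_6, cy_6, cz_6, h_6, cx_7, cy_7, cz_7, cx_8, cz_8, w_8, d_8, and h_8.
cx_1 = 6.5; cy_1 = 3; cz_1 = 0.5; r_1 = 1.5; cx_2 = 3; cy_2 = 8.5; cz_2 = 1.5; h_2 = 5; cx_3 = 2.5; cy_3 = 6; cz_3 = 4.5; cx_4 = 10.5; cy_4 = 2.5; cz_4 = 8; r_4 = 1; cx_5 = 3.5; cz_5 = 10.5; cx_6 = 6.5; cy_6 = 7.5; cz_6 = 6.5; h_6 = 2.5; cx_7 = 4.5; cy_7 = 8.5; cz_7 = 6; cx_8 = 6; cz_8 = 7; w_8 = 2.5; d_8 = 3; h_8 = 2.5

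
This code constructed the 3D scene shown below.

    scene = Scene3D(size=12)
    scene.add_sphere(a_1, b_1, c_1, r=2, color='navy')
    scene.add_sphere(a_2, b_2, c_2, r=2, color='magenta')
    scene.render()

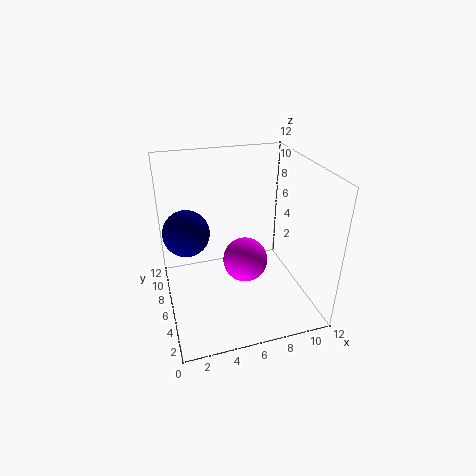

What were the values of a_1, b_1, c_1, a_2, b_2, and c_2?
a_1 = 2, b_1 = 8, c_1 = 6, a_2 = 7, b_2 = 7, c_2 = 3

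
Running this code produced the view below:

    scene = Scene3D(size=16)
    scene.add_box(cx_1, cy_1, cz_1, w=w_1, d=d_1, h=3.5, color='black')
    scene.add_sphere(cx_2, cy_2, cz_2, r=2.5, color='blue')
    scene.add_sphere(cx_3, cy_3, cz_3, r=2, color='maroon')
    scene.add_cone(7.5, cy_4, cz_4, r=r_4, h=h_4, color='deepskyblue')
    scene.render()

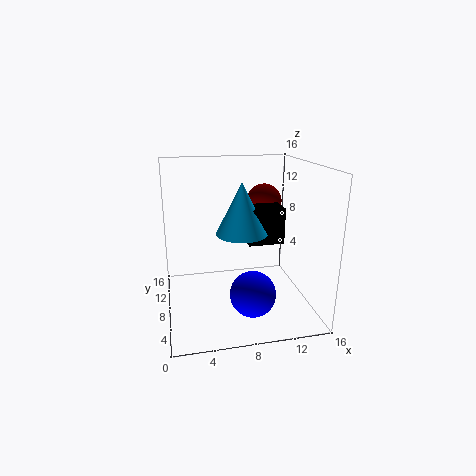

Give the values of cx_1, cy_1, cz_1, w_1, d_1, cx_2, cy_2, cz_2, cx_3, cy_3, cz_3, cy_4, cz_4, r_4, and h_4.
cx_1 = 8, cy_1 = 3, cz_1 = 9, w_1 = 3.5, d_1 = 2.5, cx_2 = 9, cy_2 = 5, cz_2 = 2.5, cx_3 = 11.5, cy_3 = 10, cz_3 = 11.5, cy_4 = 4, cz_4 = 10, r_4 = 2.5, h_4 = 5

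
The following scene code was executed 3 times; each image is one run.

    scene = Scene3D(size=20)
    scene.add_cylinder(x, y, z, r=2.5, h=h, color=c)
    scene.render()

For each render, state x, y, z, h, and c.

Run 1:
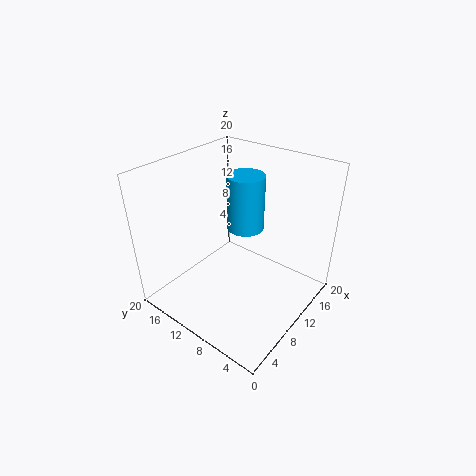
x = 11; y = 9.5; z = 11.5; h = 7.5; c = 'deepskyblue'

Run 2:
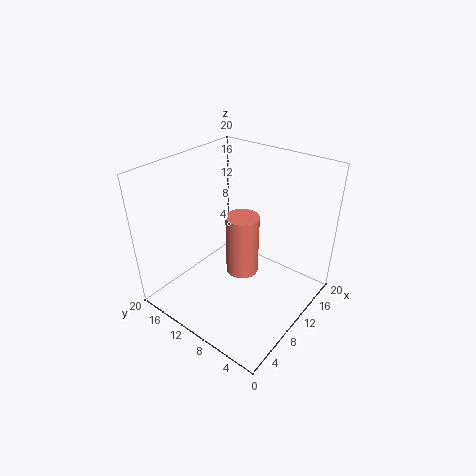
x = 13; y = 11.5; z = 2; h = 9.5; c = 'salmon'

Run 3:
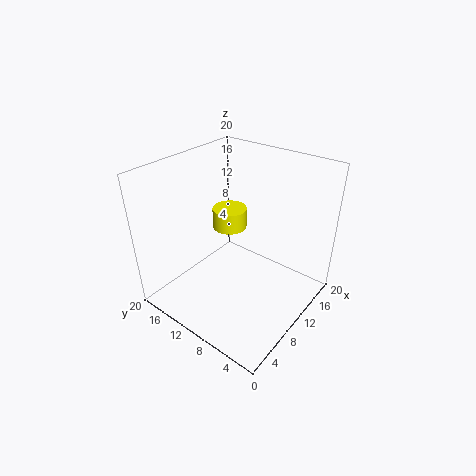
x = 12.5; y = 13.5; z = 9.5; h = 3; c = 'yellow'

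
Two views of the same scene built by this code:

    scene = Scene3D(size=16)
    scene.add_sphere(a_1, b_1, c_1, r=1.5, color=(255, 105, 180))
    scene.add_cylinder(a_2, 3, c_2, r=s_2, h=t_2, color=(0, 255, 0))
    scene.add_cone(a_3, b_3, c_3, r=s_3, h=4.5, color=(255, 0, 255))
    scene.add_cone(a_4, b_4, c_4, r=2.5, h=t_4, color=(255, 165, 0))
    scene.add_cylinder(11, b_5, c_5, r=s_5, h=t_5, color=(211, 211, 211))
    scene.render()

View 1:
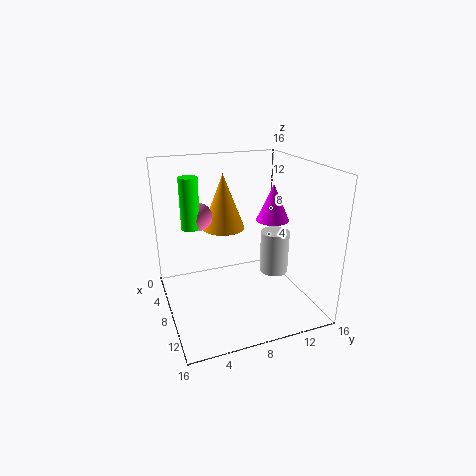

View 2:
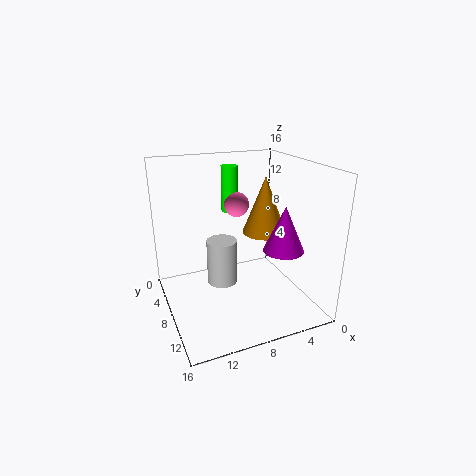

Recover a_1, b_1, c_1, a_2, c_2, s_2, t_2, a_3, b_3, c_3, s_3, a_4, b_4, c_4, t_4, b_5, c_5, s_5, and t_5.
a_1 = 6.5
b_1 = 4
c_1 = 10.5
a_2 = 7
c_2 = 9.5
s_2 = 1
t_2 = 5.5
a_3 = 5.5
b_3 = 13.5
c_3 = 8.5
s_3 = 2
a_4 = 4.5
b_4 = 7.5
c_4 = 8
t_4 = 6.5
b_5 = 11
c_5 = 5
s_5 = 1.5
t_5 = 4.5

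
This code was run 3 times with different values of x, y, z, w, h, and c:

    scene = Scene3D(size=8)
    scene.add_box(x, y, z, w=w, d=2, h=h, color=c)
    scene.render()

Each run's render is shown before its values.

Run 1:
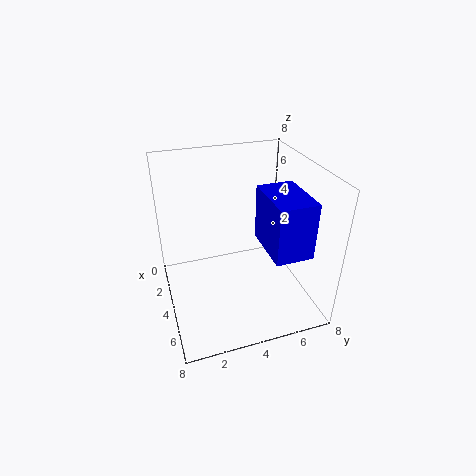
x = 4
y = 5
z = 4
w = 3
h = 3
c = 'blue'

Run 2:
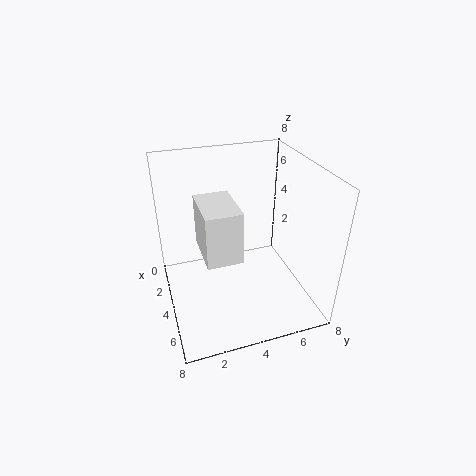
x = 2
y = 2
z = 3
w = 3
h = 3
c = 'white'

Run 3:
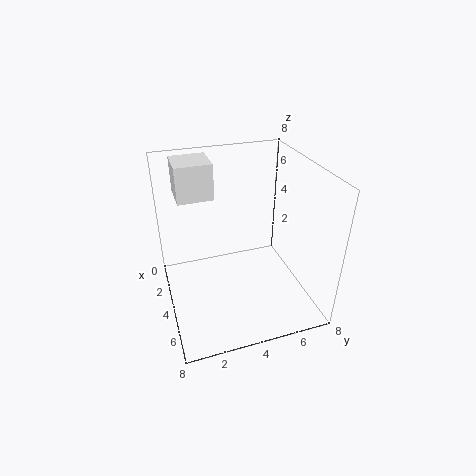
x = 1
y = 1
z = 6
w = 2
h = 2
c = 'white'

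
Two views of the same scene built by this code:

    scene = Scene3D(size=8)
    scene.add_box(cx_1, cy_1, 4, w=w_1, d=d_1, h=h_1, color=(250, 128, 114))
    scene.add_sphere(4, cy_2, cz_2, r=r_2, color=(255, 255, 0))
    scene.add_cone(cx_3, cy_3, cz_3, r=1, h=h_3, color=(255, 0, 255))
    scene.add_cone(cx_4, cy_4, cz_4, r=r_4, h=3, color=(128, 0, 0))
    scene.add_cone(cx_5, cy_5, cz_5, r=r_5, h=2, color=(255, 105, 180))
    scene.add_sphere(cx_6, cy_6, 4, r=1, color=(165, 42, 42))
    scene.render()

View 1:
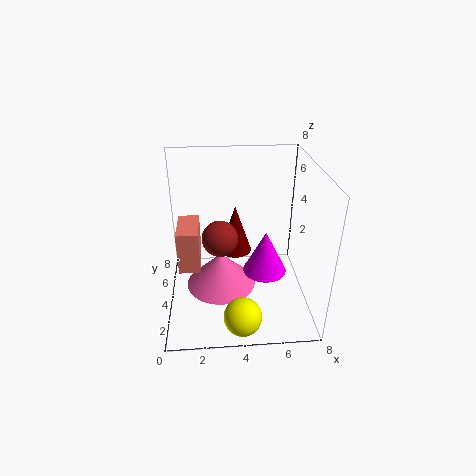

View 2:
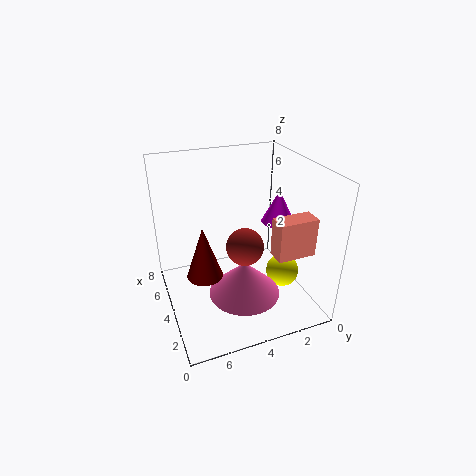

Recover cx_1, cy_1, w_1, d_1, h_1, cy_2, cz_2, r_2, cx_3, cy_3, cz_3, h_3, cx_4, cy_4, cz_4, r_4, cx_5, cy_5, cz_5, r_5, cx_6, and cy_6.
cx_1 = 1; cy_1 = 1; w_1 = 1; d_1 = 2; h_1 = 2; cy_2 = 1; cz_2 = 1; r_2 = 1; cx_3 = 5; cy_3 = 1; cz_3 = 4; h_3 = 2; cx_4 = 4; cy_4 = 6; cz_4 = 2; r_4 = 1; cx_5 = 3; cy_5 = 4; cz_5 = 1; r_5 = 2; cx_6 = 3; cy_6 = 4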